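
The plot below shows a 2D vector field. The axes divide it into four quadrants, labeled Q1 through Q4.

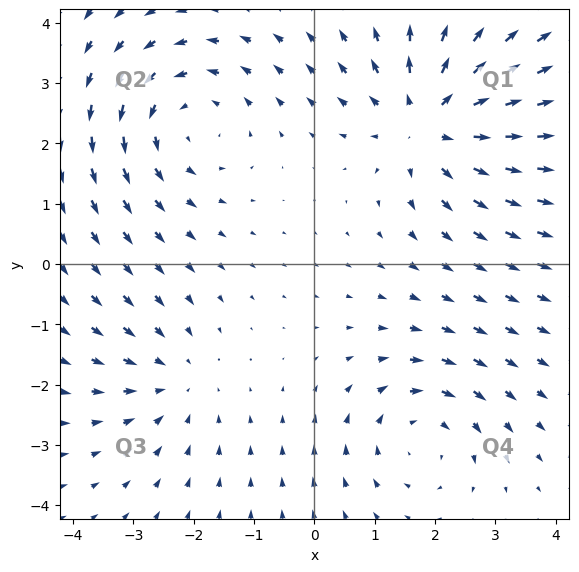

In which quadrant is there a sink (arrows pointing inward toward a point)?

The sink sits at approximately (-2.3, -1.9), which lies in quadrant Q3. The divergence there is about -2, negative as expected for a sink.

Q3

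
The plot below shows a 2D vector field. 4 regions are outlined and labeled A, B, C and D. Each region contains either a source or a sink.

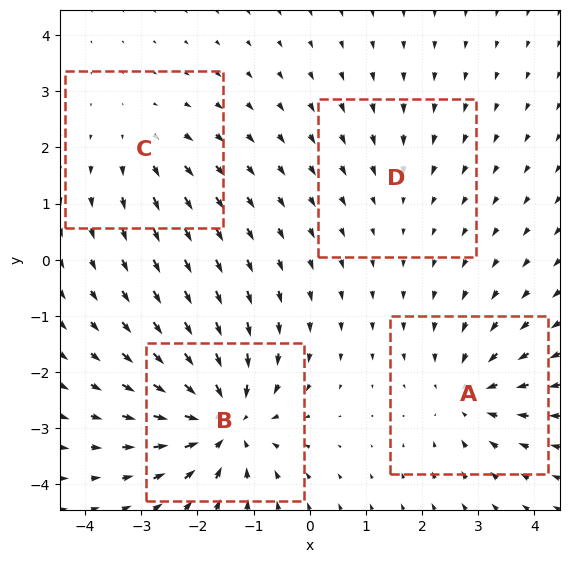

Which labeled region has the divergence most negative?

B

Divergence at each region's feature centre — A: about -5, B: about -7, C: about +3, D: about -2. Region B is most negative.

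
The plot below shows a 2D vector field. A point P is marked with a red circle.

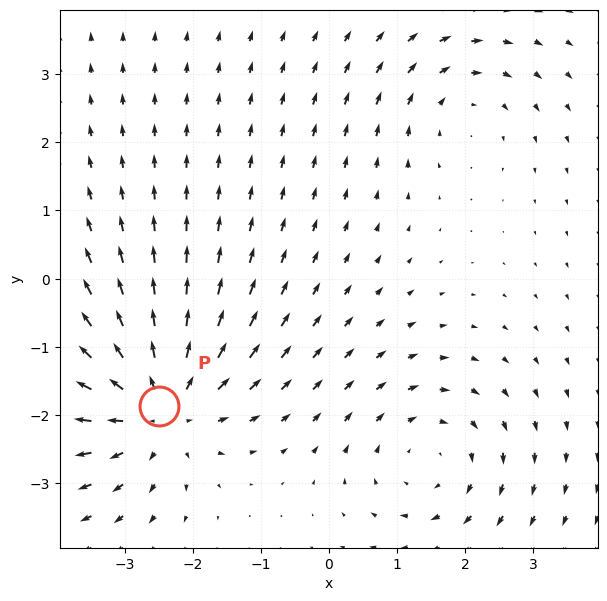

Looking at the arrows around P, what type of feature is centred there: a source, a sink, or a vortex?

At P (-2.5, -1.9) the arrows spread outward. Divergence about +5, curl ≈0 — positive divergence with near-zero curl is a source.

source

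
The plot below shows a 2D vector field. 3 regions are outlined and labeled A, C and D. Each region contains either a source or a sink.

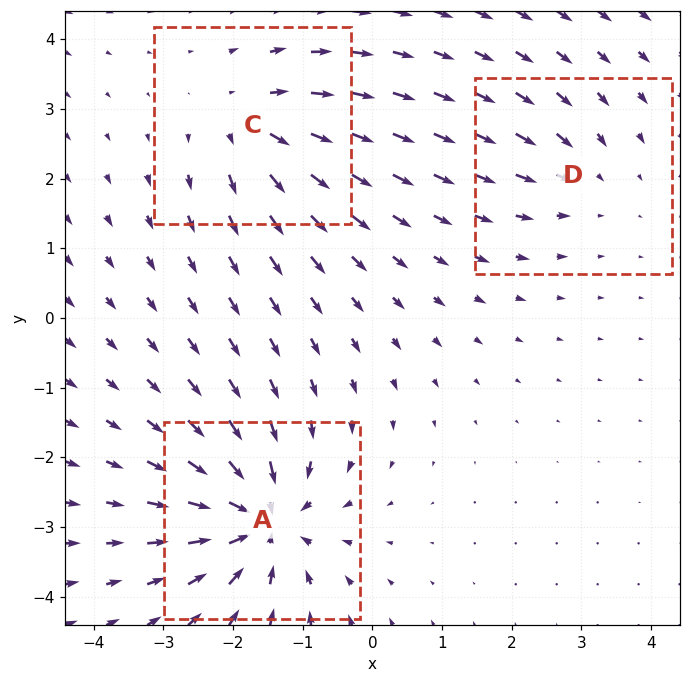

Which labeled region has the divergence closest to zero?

Divergence at each region's feature centre — A: about -6, C: about +4, D: about -2. Region D is closest to zero.

D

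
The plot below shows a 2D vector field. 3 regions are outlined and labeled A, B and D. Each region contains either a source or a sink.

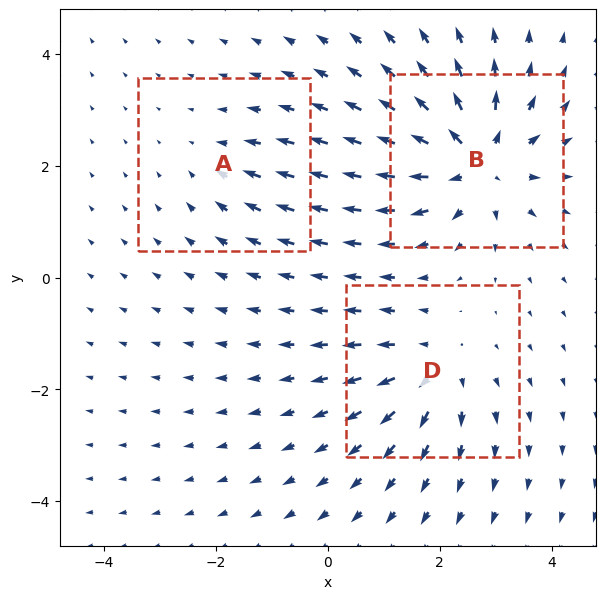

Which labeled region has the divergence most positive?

B

Divergence at each region's feature centre — A: about -2, B: about +6, D: about +3. Region B is most positive.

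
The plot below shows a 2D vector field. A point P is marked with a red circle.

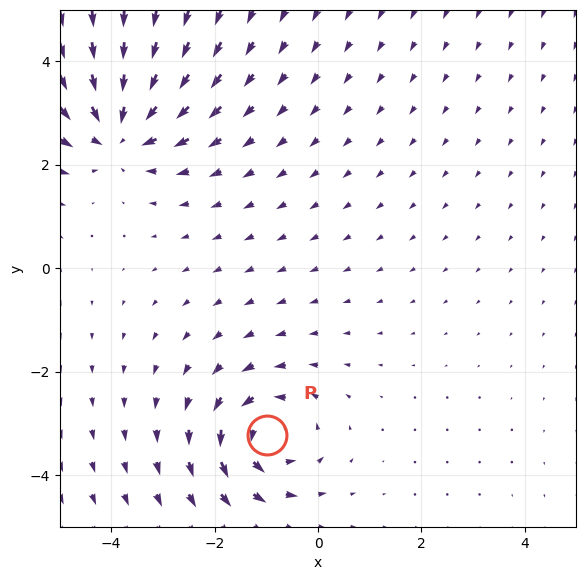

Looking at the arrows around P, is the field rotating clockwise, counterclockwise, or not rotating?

counterclockwise

Near P at (-1.0, -3.2) the arrows circulate counterclockwise. The curl (z-component) there is about +4; positive curl means counterclockwise rotation.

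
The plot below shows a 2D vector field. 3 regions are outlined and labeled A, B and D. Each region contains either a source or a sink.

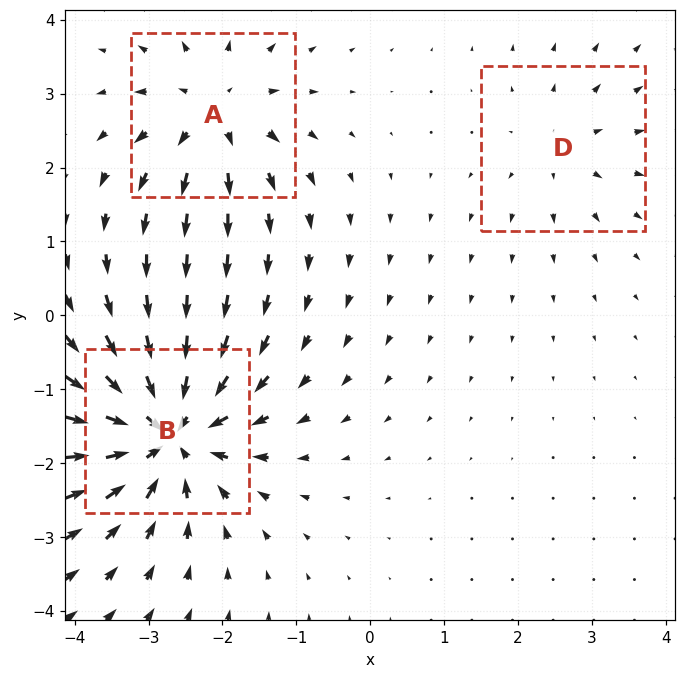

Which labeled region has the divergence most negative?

Divergence at each region's feature centre — A: about +4, B: about -6, D: about +2. Region B is most negative.

B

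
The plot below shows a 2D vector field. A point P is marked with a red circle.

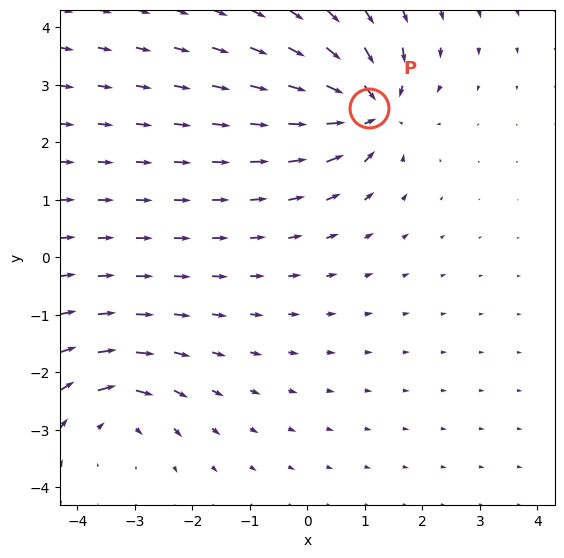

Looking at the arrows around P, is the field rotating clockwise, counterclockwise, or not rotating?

not rotating

Near P at (1.1, 2.6) the arrows show no circulation. The curl there is ≈0.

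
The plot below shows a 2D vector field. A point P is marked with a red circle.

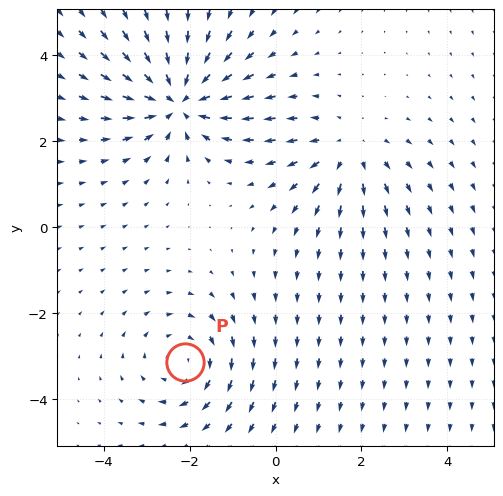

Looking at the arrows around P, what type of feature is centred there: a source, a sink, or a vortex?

vortex

At P (-2.1, -3.1) the arrows circulate clockwise. Divergence ≈0, curl about -3 — near-zero divergence with nonzero curl is a vortex.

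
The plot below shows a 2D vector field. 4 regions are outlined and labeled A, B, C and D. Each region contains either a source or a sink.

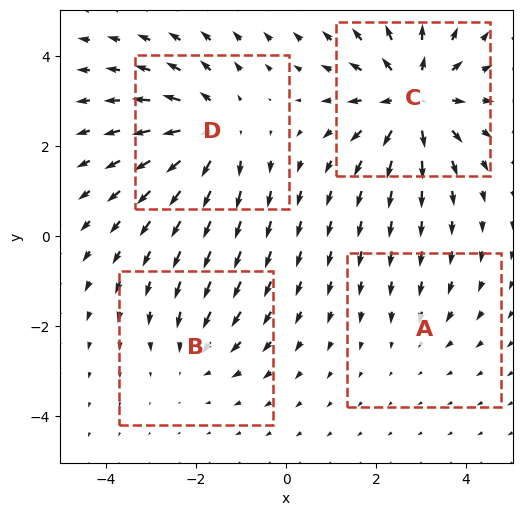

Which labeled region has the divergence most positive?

Divergence at each region's feature centre — A: about -2, B: about -3, C: about +6, D: about +5. Region C is most positive.

C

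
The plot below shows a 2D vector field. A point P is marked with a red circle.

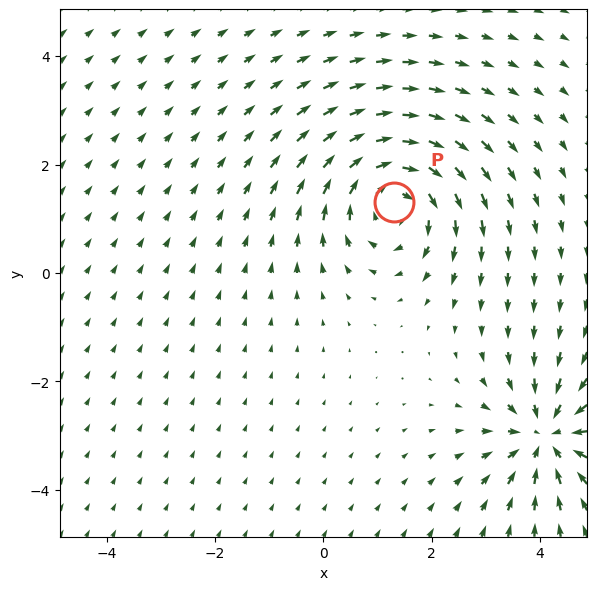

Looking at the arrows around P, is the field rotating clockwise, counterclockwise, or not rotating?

clockwise

Near P at (1.3, 1.3) the arrows circulate clockwise. The curl (z-component) there is about -4; negative curl means clockwise rotation.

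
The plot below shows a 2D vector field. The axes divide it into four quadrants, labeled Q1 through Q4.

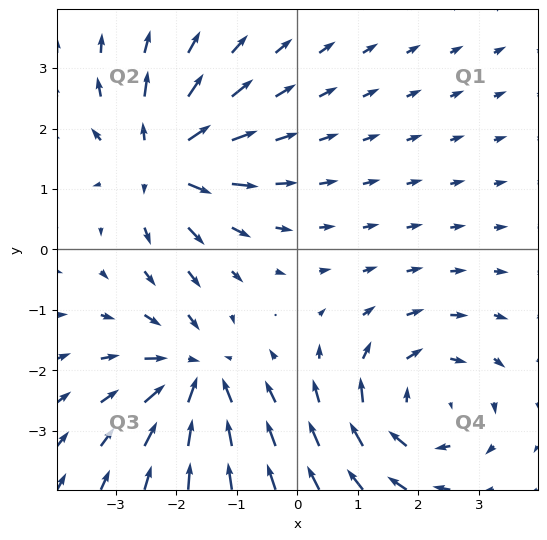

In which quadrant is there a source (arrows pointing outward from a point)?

Q2

The source sits at approximately (-2.2, 1.5), which lies in quadrant Q2. The divergence there is about +6, positive as expected for a source.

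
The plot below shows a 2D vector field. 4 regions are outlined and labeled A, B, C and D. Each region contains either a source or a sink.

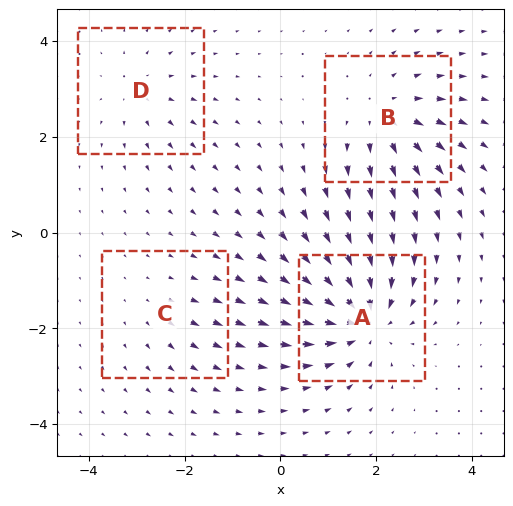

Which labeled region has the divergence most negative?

Divergence at each region's feature centre — A: about -7, B: about +5, C: about +2, D: about +4. Region A is most negative.

A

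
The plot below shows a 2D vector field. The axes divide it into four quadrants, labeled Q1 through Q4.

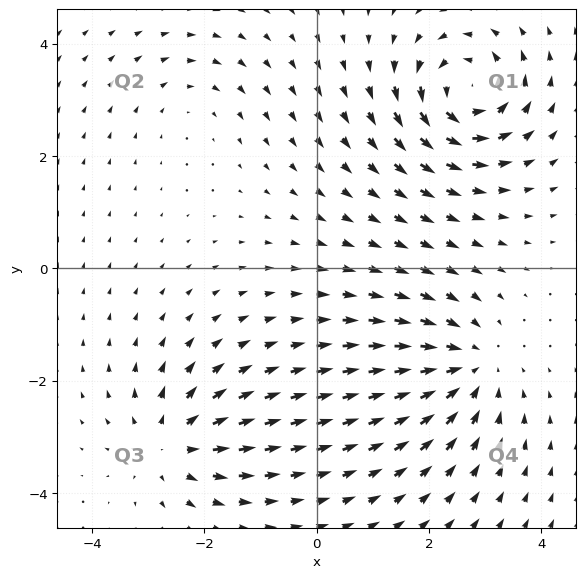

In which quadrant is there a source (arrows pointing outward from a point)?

Q3

The source sits at approximately (-2.6, -3.1), which lies in quadrant Q3. The divergence there is about +5, positive as expected for a source.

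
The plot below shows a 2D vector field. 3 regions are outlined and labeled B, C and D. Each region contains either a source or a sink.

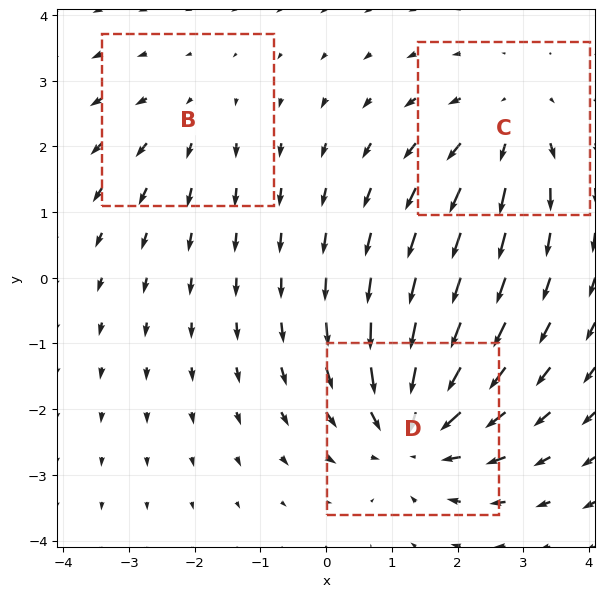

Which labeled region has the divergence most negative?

Divergence at each region's feature centre — B: about +2, C: about +3, D: about -5. Region D is most negative.

D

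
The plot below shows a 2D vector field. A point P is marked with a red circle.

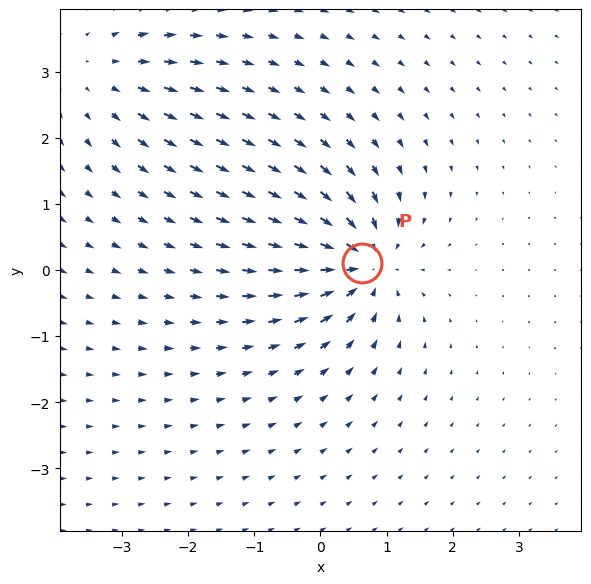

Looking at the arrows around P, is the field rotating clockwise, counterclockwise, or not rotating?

Near P at (0.6, 0.1) the arrows show no circulation. The curl there is ≈0.

not rotating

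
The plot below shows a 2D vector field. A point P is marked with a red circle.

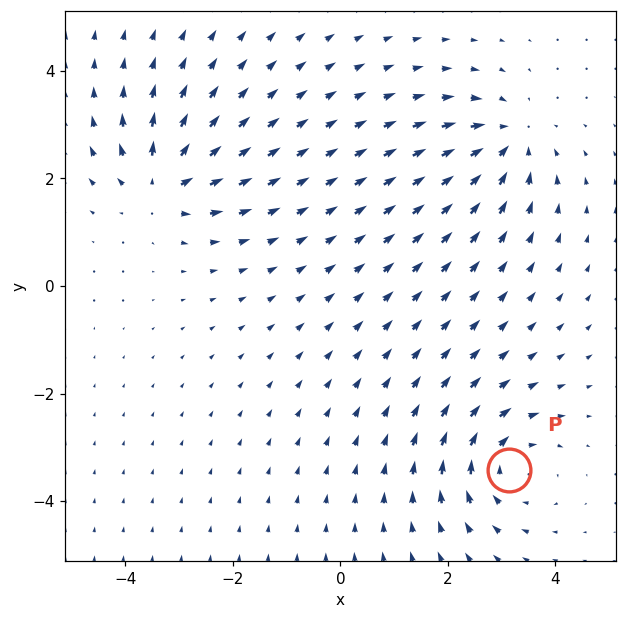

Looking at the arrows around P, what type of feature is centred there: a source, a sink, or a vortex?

vortex

At P (3.1, -3.4) the arrows circulate clockwise. Divergence ≈0, curl about -5 — near-zero divergence with nonzero curl is a vortex.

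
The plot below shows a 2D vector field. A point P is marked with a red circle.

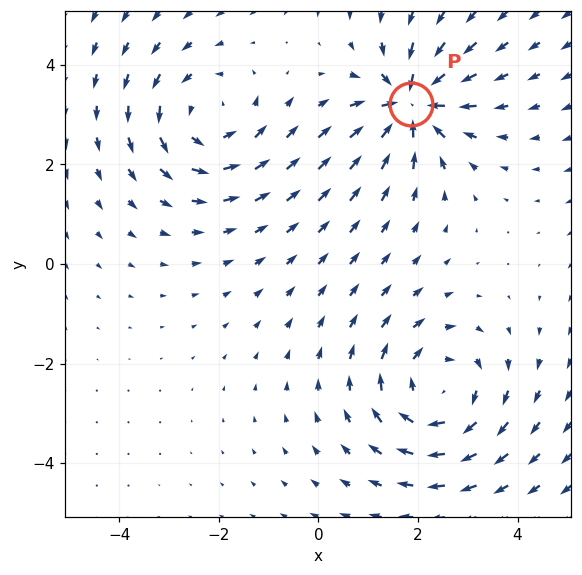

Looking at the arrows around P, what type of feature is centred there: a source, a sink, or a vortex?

sink

At P (1.9, 3.2) the arrows converge inward. Divergence about -5, curl ≈0 — negative divergence with near-zero curl is a sink.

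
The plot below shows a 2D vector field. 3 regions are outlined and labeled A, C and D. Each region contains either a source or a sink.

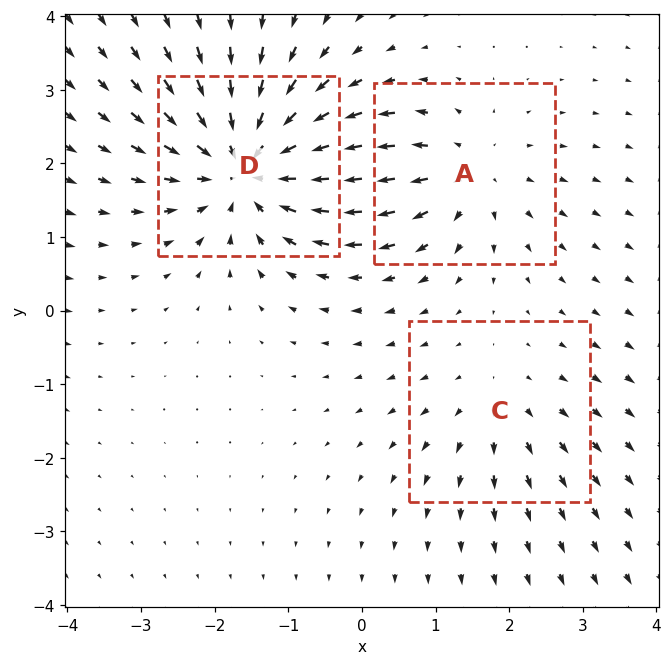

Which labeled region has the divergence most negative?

Divergence at each region's feature centre — A: about +3, C: about +2, D: about -5. Region D is most negative.

D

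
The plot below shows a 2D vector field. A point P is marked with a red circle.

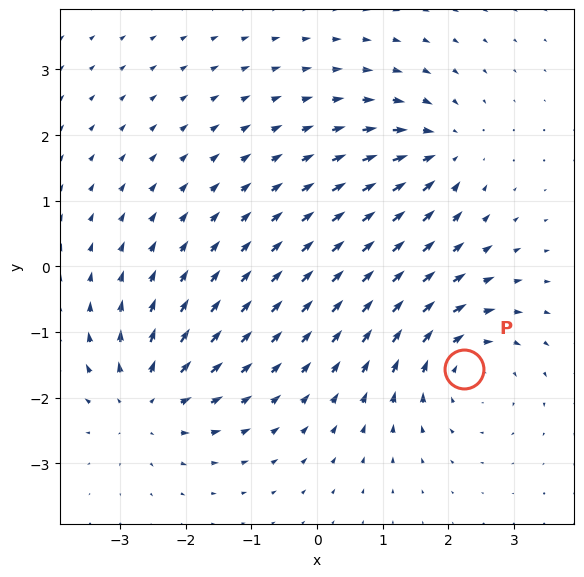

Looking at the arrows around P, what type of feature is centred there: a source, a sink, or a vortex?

vortex

At P (2.2, -1.6) the arrows circulate clockwise. Divergence ≈0, curl about -4 — near-zero divergence with nonzero curl is a vortex.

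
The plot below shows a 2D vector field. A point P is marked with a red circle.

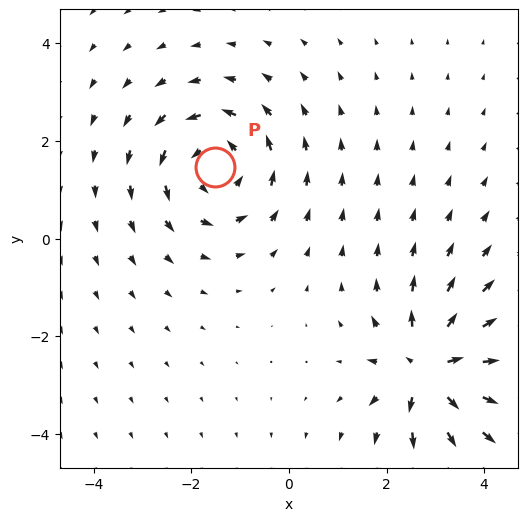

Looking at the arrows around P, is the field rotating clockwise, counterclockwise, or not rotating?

Near P at (-1.5, 1.5) the arrows circulate counterclockwise. The curl (z-component) there is about +3; positive curl means counterclockwise rotation.

counterclockwise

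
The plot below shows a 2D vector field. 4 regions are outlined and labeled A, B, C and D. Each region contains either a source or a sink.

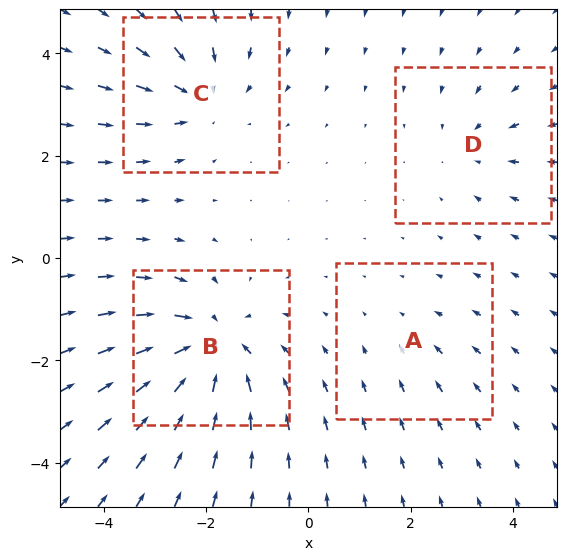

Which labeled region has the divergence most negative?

Divergence at each region's feature centre — A: about -2, B: about -7, C: about -4, D: about -3. Region B is most negative.

B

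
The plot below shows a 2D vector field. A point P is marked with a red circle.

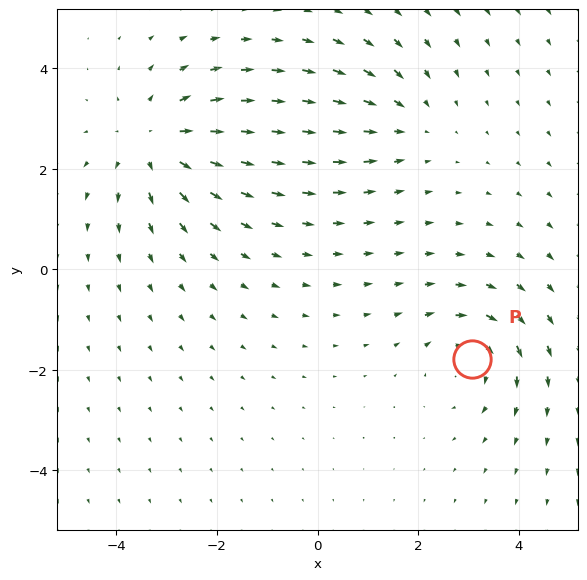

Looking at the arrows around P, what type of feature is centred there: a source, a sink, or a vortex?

vortex

At P (3.1, -1.8) the arrows circulate clockwise. Divergence ≈0, curl about -4 — near-zero divergence with nonzero curl is a vortex.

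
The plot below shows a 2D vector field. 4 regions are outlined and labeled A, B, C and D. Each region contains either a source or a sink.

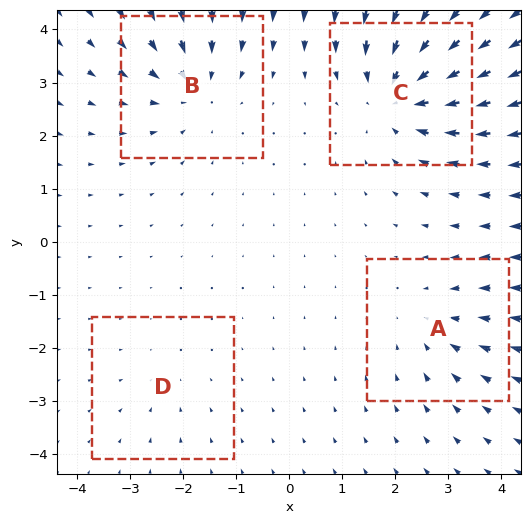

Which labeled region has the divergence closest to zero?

Divergence at each region's feature centre — A: about -3, B: about -4, C: about -6, D: about -2. Region D is closest to zero.

D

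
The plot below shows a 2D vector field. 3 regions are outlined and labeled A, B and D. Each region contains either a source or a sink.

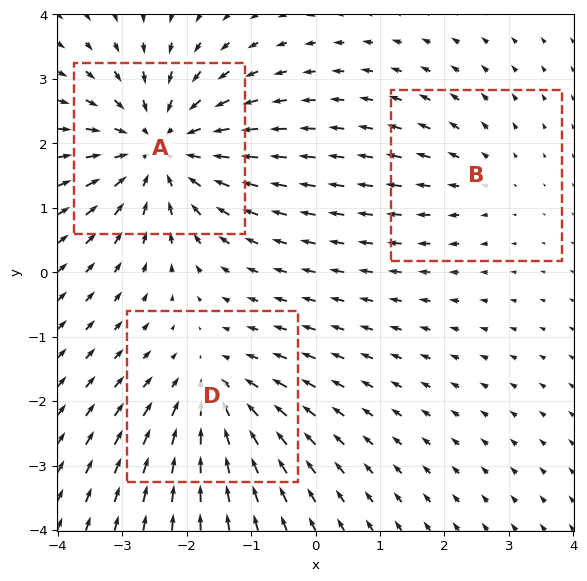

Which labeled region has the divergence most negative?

A

Divergence at each region's feature centre — A: about -4, B: about +2, D: about -3. Region A is most negative.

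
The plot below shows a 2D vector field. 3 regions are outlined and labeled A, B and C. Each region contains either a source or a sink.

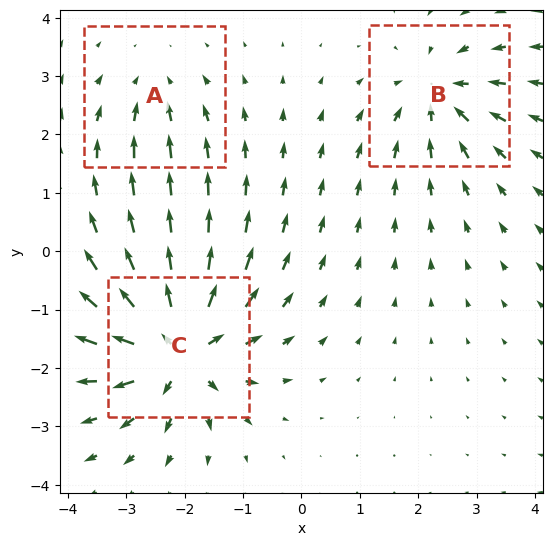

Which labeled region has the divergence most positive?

C

Divergence at each region's feature centre — A: about -2, B: about -4, C: about +6. Region C is most positive.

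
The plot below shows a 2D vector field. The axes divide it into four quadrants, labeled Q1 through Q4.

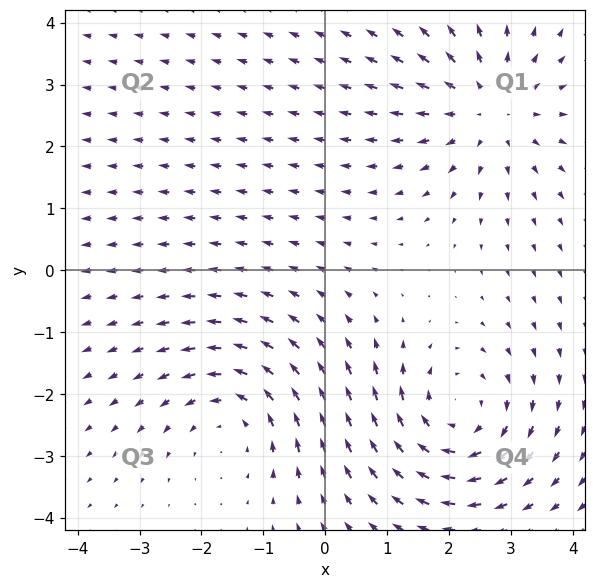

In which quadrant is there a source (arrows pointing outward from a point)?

Q1

The source sits at approximately (2.6, 2.6), which lies in quadrant Q1. The divergence there is about +3, positive as expected for a source.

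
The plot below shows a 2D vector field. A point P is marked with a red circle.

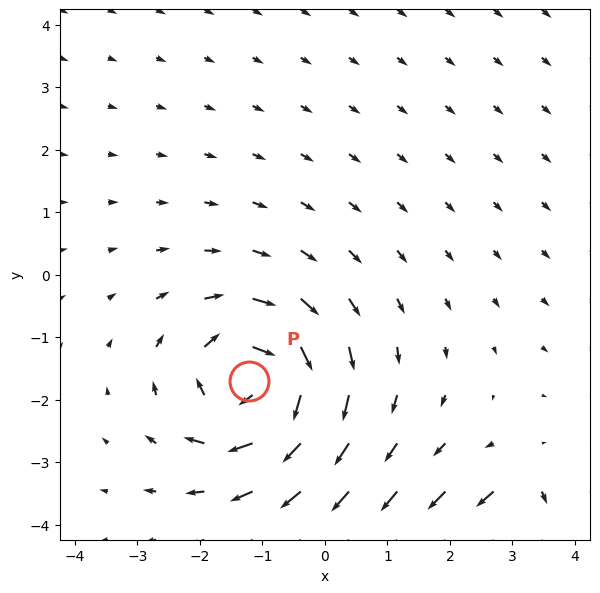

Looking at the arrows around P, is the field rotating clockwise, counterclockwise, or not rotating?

Near P at (-1.2, -1.7) the arrows circulate clockwise. The curl (z-component) there is about -5; negative curl means clockwise rotation.

clockwise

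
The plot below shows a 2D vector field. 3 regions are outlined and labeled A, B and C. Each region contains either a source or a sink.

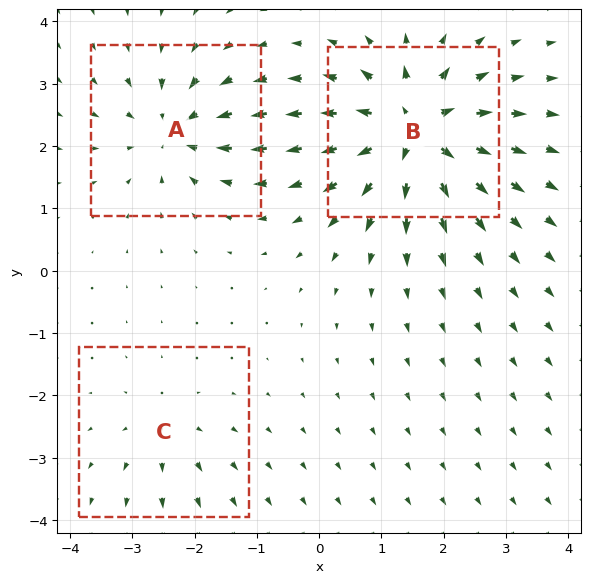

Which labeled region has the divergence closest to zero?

C

Divergence at each region's feature centre — A: about -4, B: about +6, C: about +2. Region C is closest to zero.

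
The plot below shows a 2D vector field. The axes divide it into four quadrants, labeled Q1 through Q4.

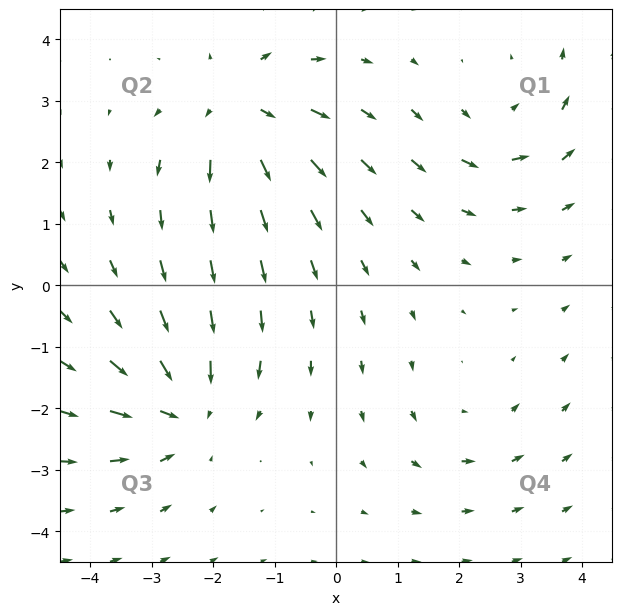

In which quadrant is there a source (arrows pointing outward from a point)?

Q2

The source sits at approximately (-1.6, 2.8), which lies in quadrant Q2. The divergence there is about +5, positive as expected for a source.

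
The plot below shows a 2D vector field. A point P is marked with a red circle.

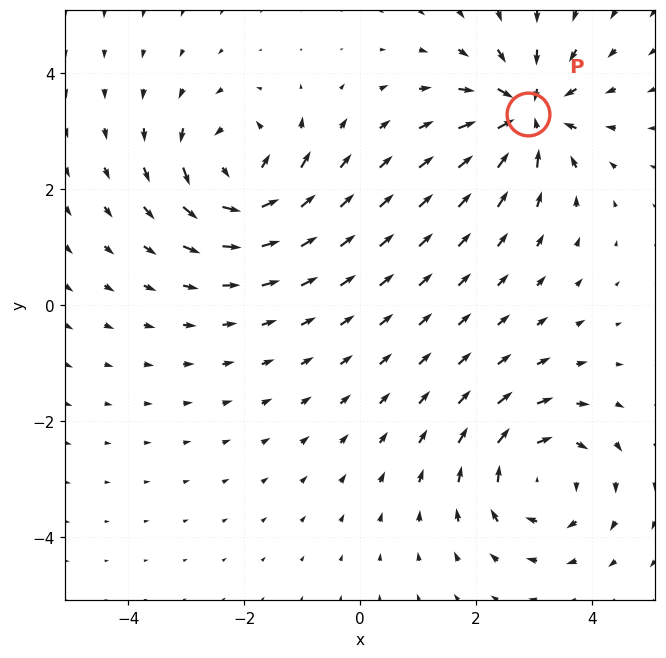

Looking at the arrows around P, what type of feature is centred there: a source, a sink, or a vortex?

sink

At P (2.9, 3.3) the arrows converge inward. Divergence about -5, curl ≈0 — negative divergence with near-zero curl is a sink.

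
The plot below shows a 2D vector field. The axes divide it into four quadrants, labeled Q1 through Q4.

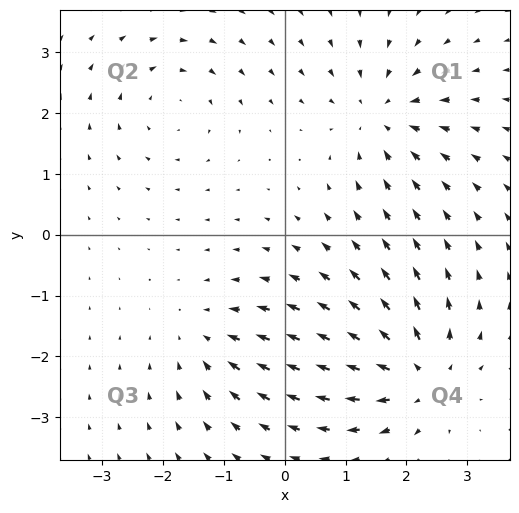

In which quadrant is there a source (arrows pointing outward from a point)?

The source sits at approximately (2.2, -2.3), which lies in quadrant Q4. The divergence there is about +5, positive as expected for a source.

Q4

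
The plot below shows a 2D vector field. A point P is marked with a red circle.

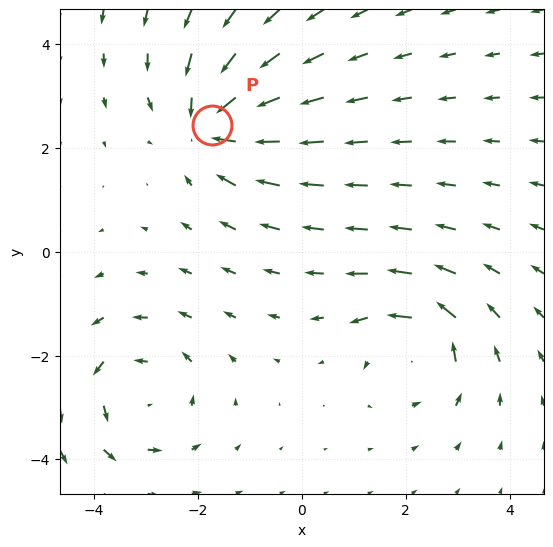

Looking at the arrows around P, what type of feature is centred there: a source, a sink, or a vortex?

At P (-1.7, 2.4) the arrows converge inward. Divergence about -5, curl ≈0 — negative divergence with near-zero curl is a sink.

sink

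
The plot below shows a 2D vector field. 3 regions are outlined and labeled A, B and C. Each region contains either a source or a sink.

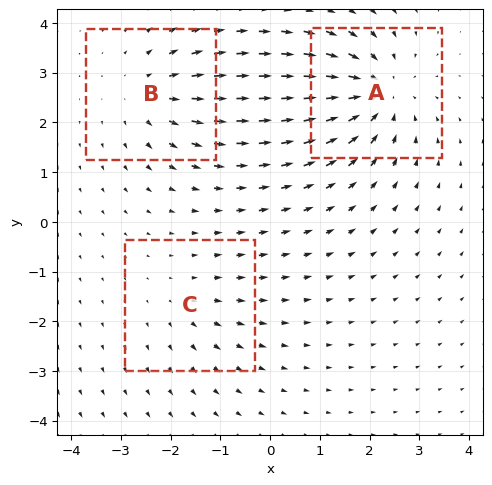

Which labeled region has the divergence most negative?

A

Divergence at each region's feature centre — A: about -5, B: about +3, C: about +2. Region A is most negative.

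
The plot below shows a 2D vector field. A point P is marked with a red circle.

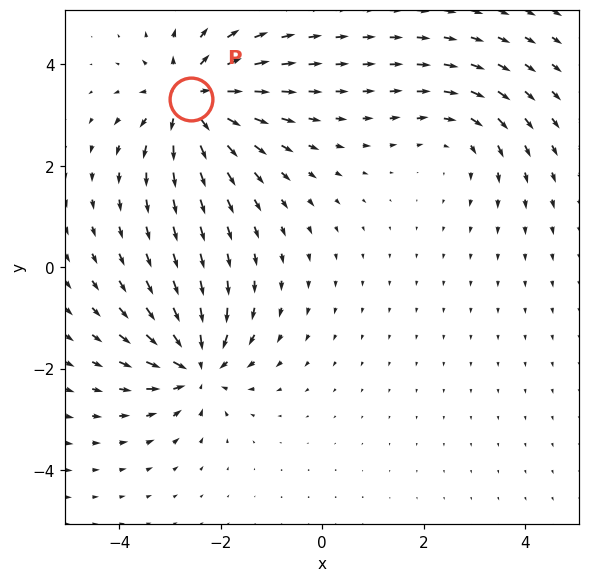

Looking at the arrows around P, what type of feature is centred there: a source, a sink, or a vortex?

At P (-2.6, 3.3) the arrows spread outward. Divergence about +5, curl ≈0 — positive divergence with near-zero curl is a source.

source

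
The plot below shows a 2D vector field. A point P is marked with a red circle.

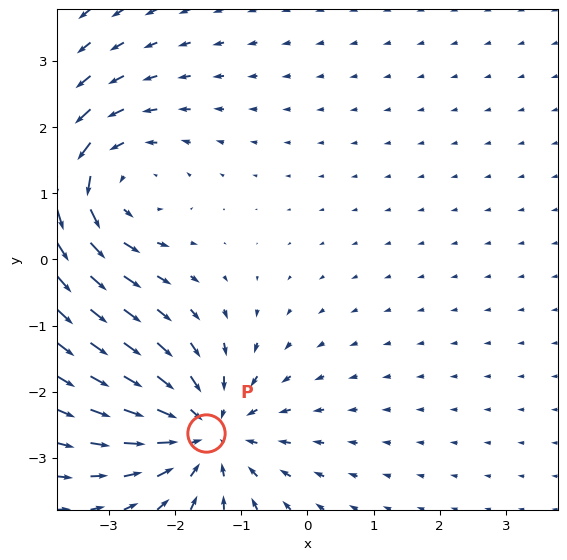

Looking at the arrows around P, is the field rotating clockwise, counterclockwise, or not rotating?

not rotating

Near P at (-1.5, -2.6) the arrows show no circulation. The curl there is ≈0.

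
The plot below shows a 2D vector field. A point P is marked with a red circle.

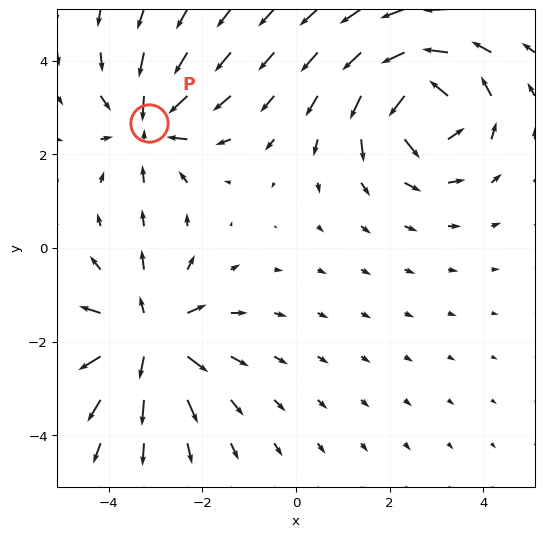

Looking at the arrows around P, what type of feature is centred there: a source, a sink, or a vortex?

sink

At P (-3.1, 2.7) the arrows converge inward. Divergence about -4, curl ≈0 — negative divergence with near-zero curl is a sink.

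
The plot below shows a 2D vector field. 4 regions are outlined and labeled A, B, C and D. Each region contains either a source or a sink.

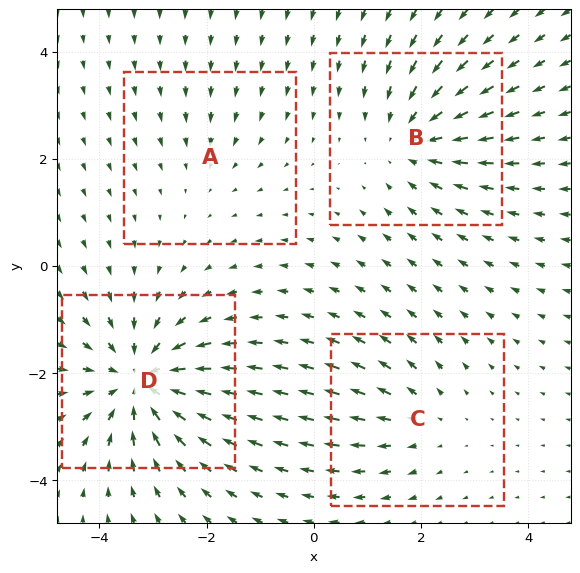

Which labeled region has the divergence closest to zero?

A

Divergence at each region's feature centre — A: about -2, B: about -4, C: about +3, D: about -6. Region A is closest to zero.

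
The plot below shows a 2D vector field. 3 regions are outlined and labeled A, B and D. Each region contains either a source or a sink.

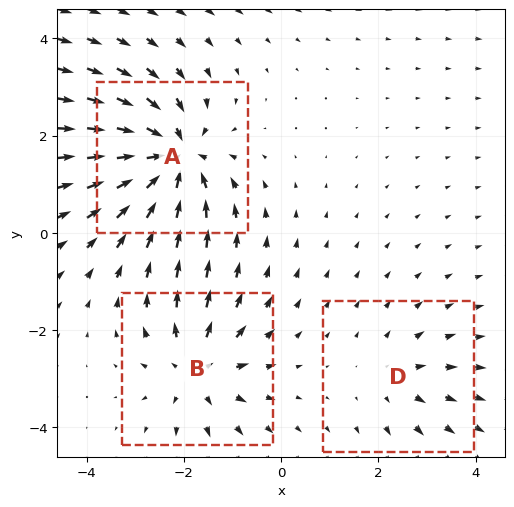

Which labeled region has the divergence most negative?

A

Divergence at each region's feature centre — A: about -5, B: about +4, D: about +2. Region A is most negative.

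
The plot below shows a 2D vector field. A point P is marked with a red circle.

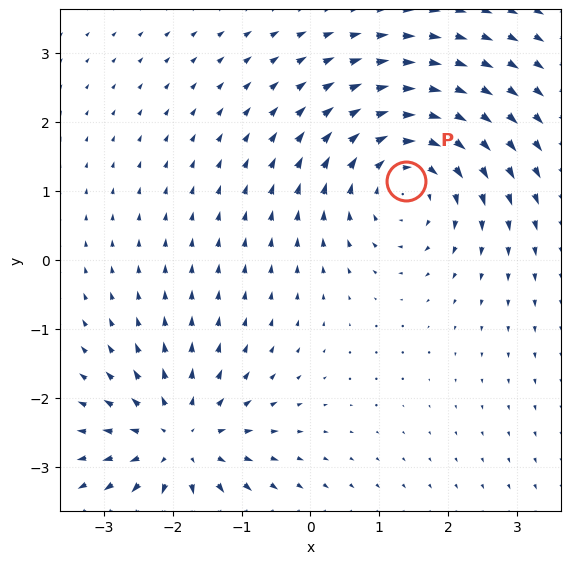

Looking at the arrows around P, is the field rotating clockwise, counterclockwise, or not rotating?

clockwise

Near P at (1.4, 1.1) the arrows circulate clockwise. The curl (z-component) there is about -4; negative curl means clockwise rotation.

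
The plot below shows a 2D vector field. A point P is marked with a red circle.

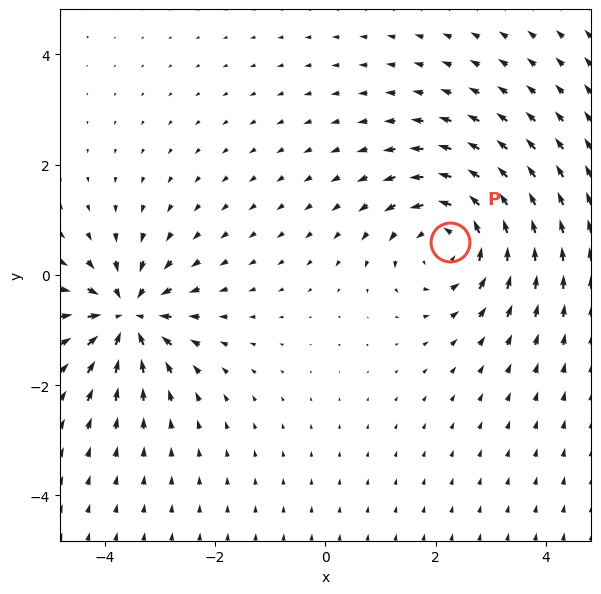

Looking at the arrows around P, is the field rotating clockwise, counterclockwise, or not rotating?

Near P at (2.3, 0.6) the arrows circulate counterclockwise. The curl (z-component) there is about +3; positive curl means counterclockwise rotation.

counterclockwise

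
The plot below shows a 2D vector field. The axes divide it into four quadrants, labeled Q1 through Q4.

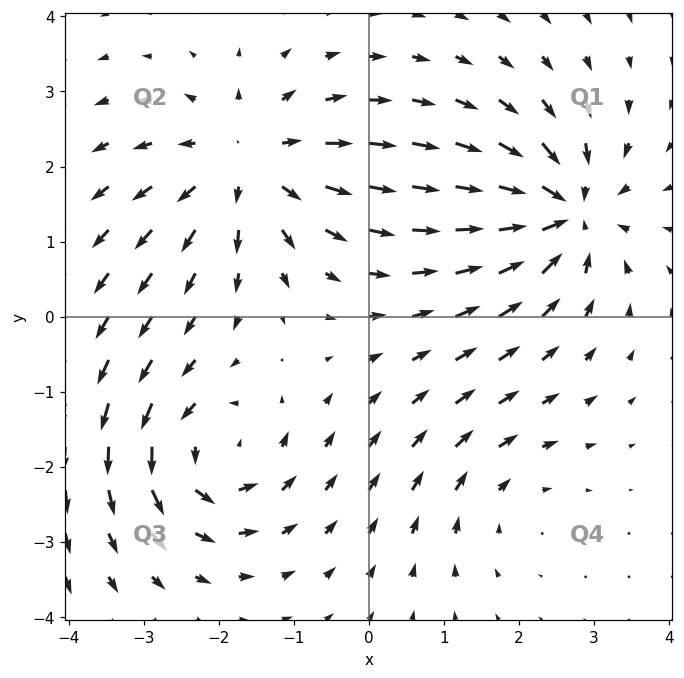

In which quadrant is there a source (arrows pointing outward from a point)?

The source sits at approximately (-1.6, 2.0), which lies in quadrant Q2. The divergence there is about +5, positive as expected for a source.

Q2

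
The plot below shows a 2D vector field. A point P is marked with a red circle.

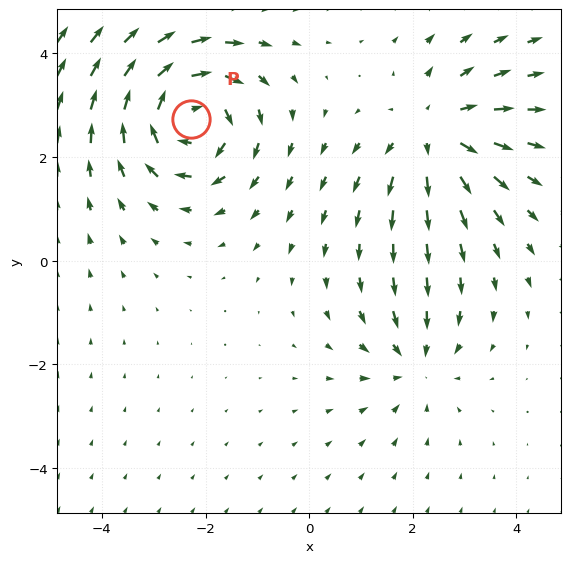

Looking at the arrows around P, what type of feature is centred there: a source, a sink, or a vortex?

At P (-2.3, 2.7) the arrows circulate clockwise. Divergence ≈0, curl about -6 — near-zero divergence with nonzero curl is a vortex.

vortex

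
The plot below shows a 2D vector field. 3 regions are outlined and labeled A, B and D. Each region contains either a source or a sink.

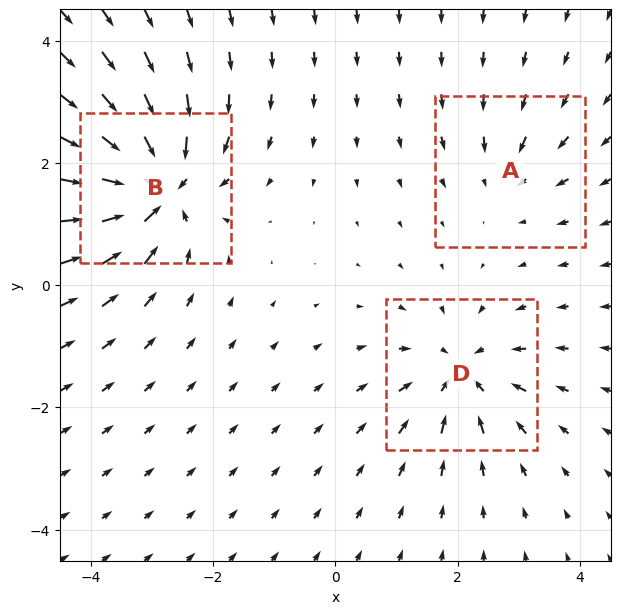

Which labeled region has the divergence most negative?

B

Divergence at each region's feature centre — A: about -2, B: about -6, D: about -4. Region B is most negative.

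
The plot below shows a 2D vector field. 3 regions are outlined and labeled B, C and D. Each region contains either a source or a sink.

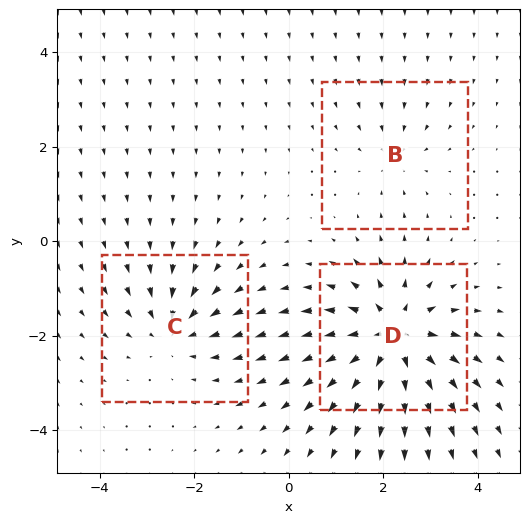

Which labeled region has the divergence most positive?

Divergence at each region's feature centre — B: about -2, C: about -3, D: about +6. Region D is most positive.

D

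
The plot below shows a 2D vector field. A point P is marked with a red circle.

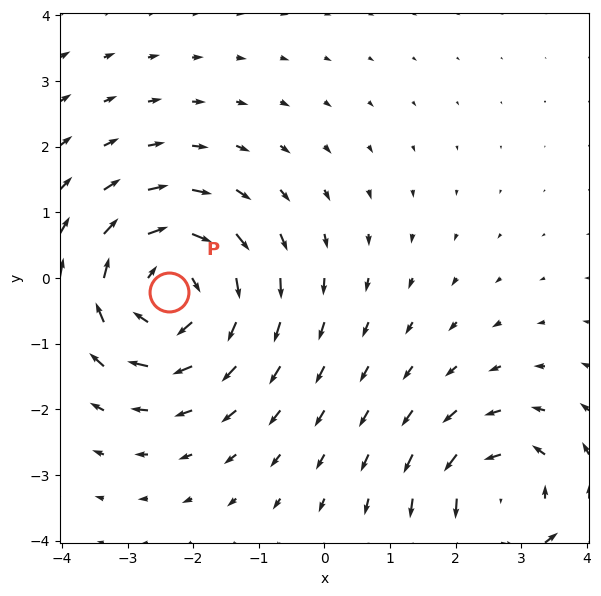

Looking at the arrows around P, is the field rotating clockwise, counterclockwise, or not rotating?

clockwise

Near P at (-2.4, -0.2) the arrows circulate clockwise. The curl (z-component) there is about -4; negative curl means clockwise rotation.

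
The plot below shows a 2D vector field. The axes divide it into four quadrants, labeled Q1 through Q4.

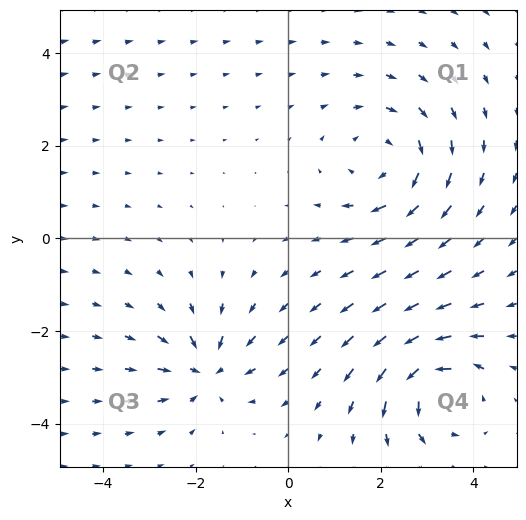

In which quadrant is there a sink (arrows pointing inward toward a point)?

The sink sits at approximately (-1.8, -2.8), which lies in quadrant Q3. The divergence there is about -5, negative as expected for a sink.

Q3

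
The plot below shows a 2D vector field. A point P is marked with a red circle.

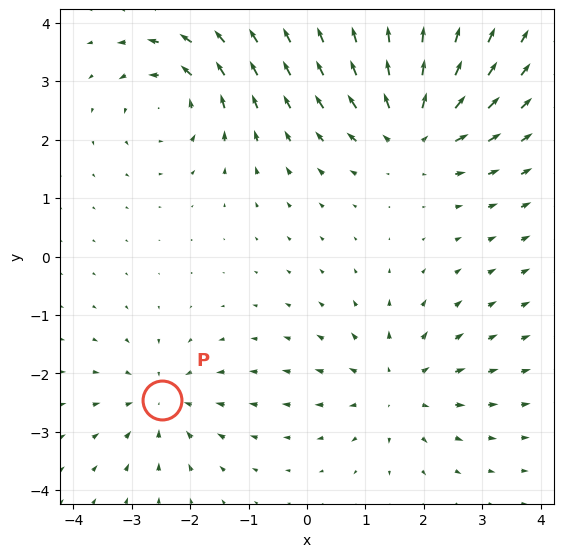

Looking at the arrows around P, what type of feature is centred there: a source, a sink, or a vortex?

At P (-2.5, -2.5) the arrows converge inward. Divergence about -3, curl ≈0 — negative divergence with near-zero curl is a sink.

sink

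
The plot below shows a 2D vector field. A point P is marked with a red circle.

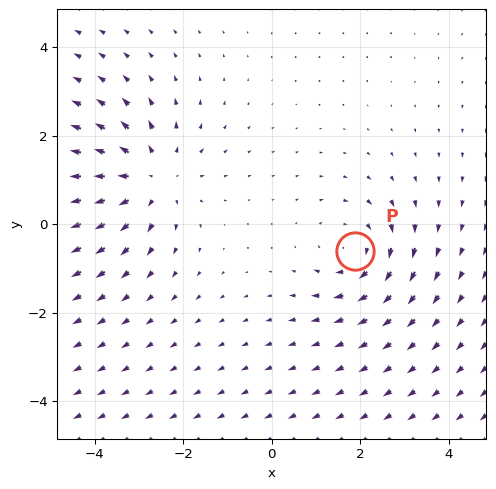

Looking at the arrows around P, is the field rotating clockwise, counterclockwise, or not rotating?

clockwise

Near P at (1.9, -0.6) the arrows circulate clockwise. The curl (z-component) there is about -3; negative curl means clockwise rotation.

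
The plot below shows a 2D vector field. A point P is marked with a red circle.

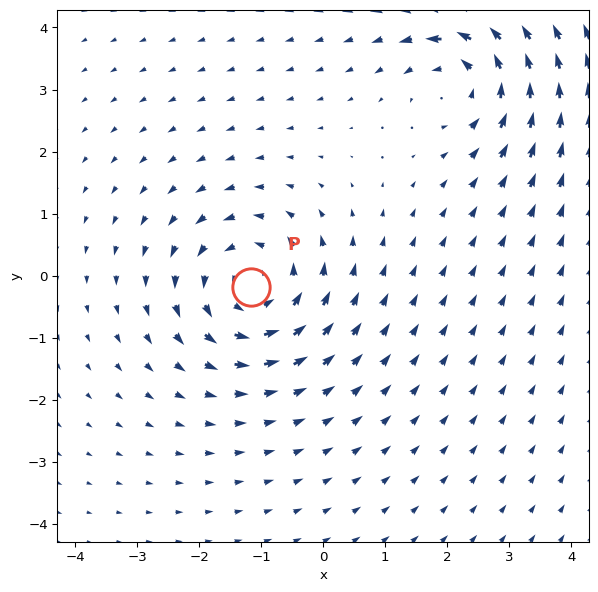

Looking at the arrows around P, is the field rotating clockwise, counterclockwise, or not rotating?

Near P at (-1.2, -0.2) the arrows circulate counterclockwise. The curl (z-component) there is about +4; positive curl means counterclockwise rotation.

counterclockwise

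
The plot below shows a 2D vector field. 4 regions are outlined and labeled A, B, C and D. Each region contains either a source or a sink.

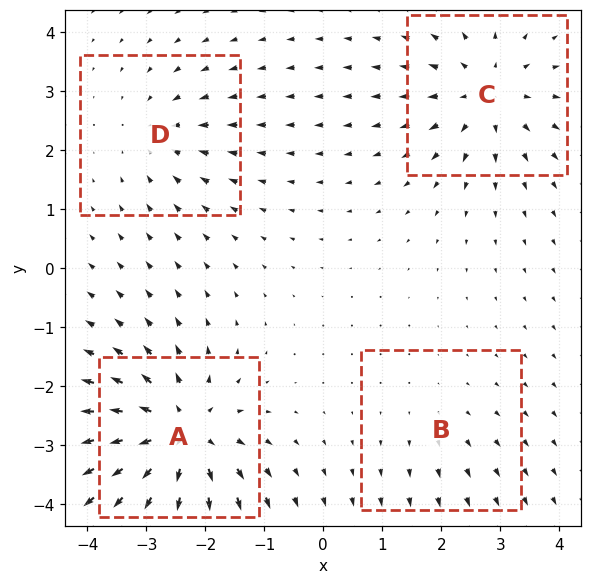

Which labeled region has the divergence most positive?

Divergence at each region's feature centre — A: about +8, B: about +2, C: about +5, D: about -3. Region A is most positive.

A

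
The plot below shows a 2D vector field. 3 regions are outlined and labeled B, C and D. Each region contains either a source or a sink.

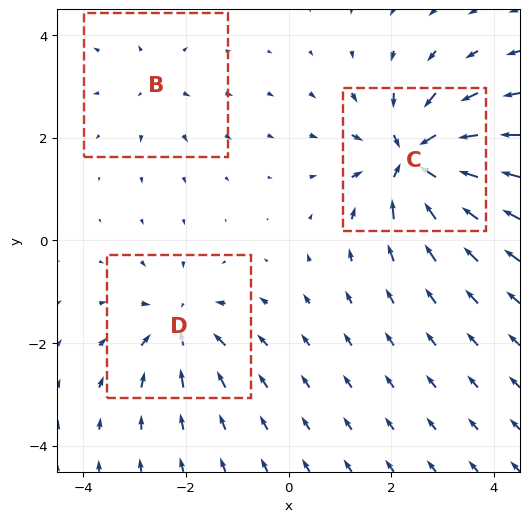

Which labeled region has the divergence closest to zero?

B

Divergence at each region's feature centre — B: about +2, C: about -7, D: about -4. Region B is closest to zero.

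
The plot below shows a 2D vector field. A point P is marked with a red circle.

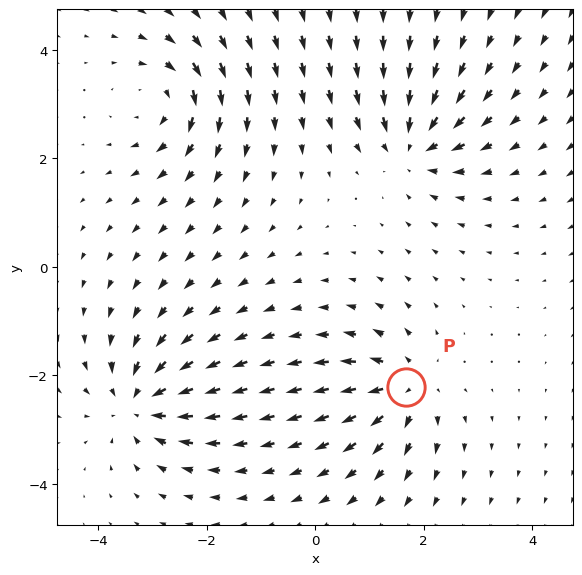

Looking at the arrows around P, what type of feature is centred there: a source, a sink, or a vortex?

At P (1.7, -2.2) the arrows spread outward. Divergence about +5, curl ≈0 — positive divergence with near-zero curl is a source.

source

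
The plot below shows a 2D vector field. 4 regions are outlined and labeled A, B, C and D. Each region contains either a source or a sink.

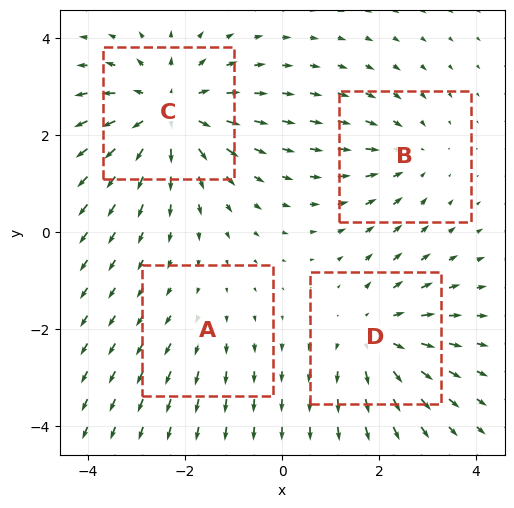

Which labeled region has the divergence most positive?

C

Divergence at each region's feature centre — A: about +2, B: about -3, C: about +6, D: about +4. Region C is most positive.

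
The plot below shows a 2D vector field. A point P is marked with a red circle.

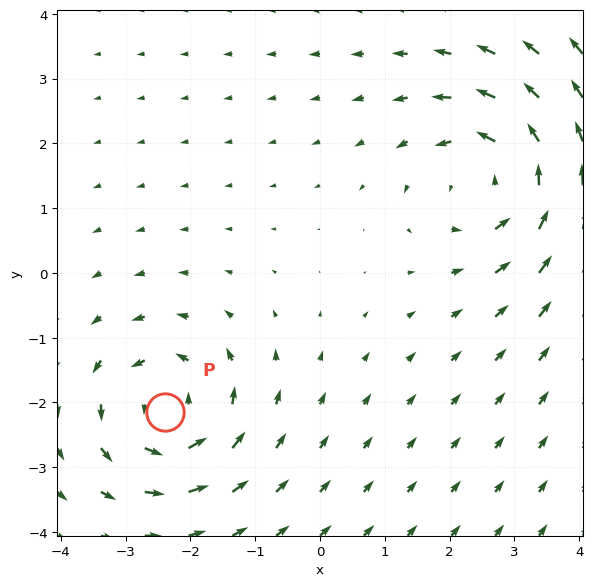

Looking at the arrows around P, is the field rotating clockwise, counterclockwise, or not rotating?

Near P at (-2.4, -2.1) the arrows circulate counterclockwise. The curl (z-component) there is about +5; positive curl means counterclockwise rotation.

counterclockwise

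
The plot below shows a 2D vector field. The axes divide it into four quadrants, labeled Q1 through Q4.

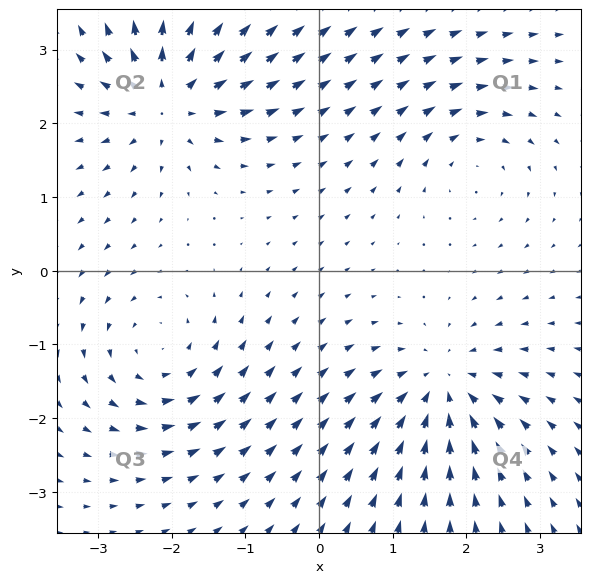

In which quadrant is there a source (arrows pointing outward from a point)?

Q2

The source sits at approximately (-2.0, 2.3), which lies in quadrant Q2. The divergence there is about +6, positive as expected for a source.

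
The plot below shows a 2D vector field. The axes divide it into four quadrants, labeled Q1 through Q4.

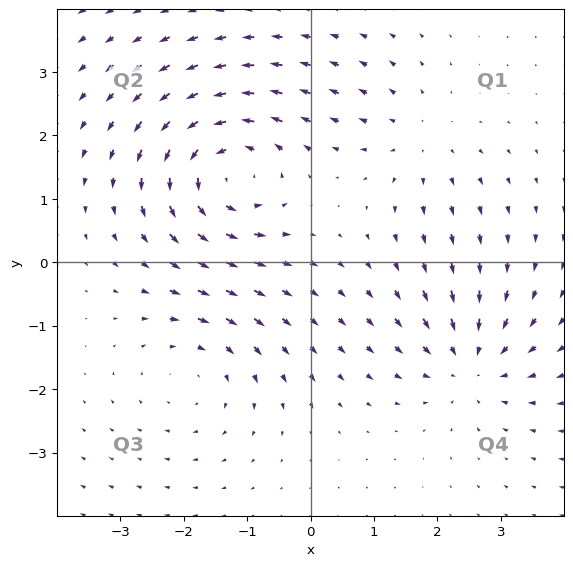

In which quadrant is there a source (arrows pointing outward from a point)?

Q1

The source sits at approximately (1.7, 1.9), which lies in quadrant Q1. The divergence there is about +2, positive as expected for a source.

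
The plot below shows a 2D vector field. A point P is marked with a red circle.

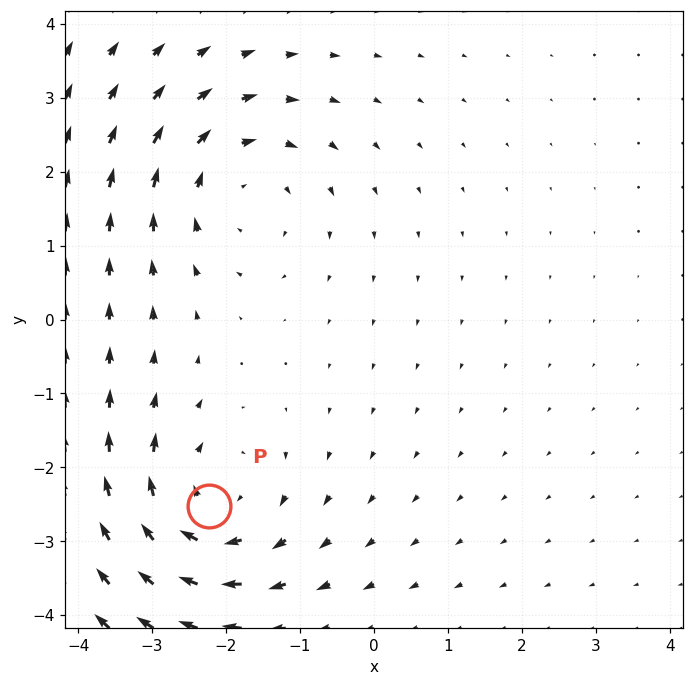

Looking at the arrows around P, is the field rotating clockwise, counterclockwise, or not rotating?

clockwise

Near P at (-2.2, -2.5) the arrows circulate clockwise. The curl (z-component) there is about -4; negative curl means clockwise rotation.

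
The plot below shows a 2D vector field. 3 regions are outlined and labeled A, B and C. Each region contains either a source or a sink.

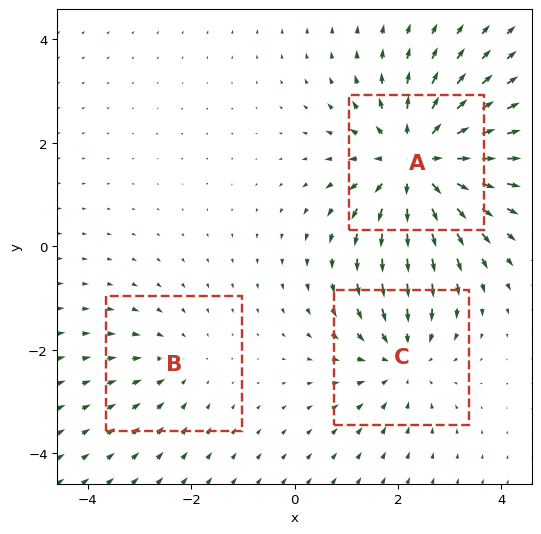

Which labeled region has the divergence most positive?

A

Divergence at each region's feature centre — A: about +5, B: about -2, C: about -3. Region A is most positive.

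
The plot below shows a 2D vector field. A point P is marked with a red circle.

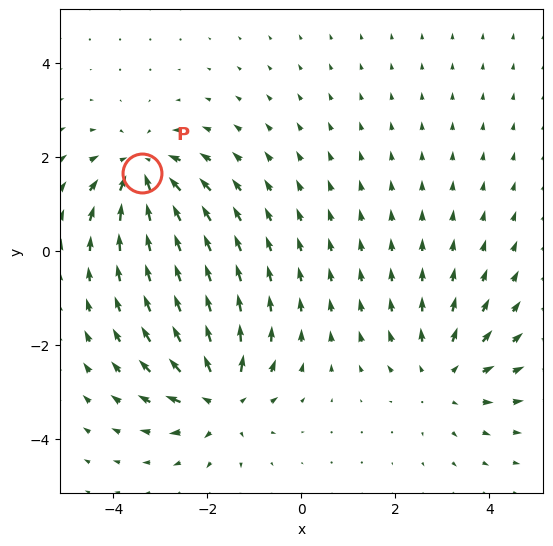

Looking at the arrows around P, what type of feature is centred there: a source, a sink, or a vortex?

At P (-3.4, 1.7) the arrows converge inward. Divergence about -4, curl ≈0 — negative divergence with near-zero curl is a sink.

sink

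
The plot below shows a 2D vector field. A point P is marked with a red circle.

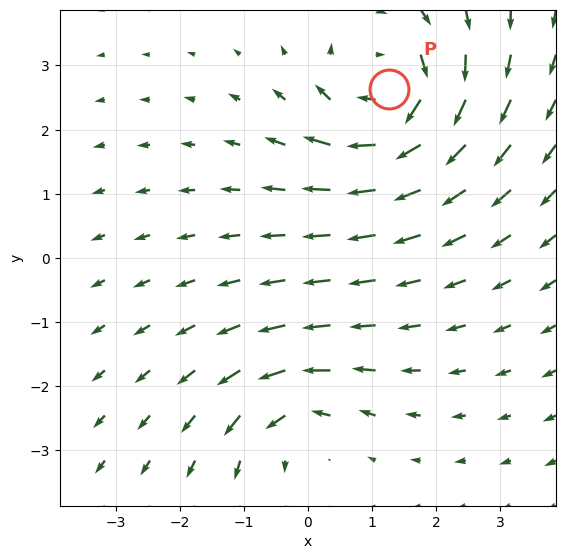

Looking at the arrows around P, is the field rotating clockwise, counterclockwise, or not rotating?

clockwise

Near P at (1.3, 2.6) the arrows circulate clockwise. The curl (z-component) there is about -6; negative curl means clockwise rotation.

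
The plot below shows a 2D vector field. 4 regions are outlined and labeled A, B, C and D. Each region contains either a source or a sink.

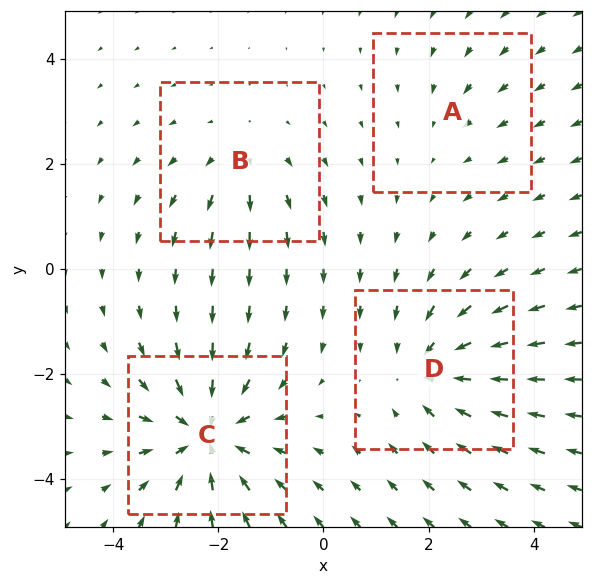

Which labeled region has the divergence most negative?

C

Divergence at each region's feature centre — A: about -2, B: about +3, C: about -6, D: about -4. Region C is most negative.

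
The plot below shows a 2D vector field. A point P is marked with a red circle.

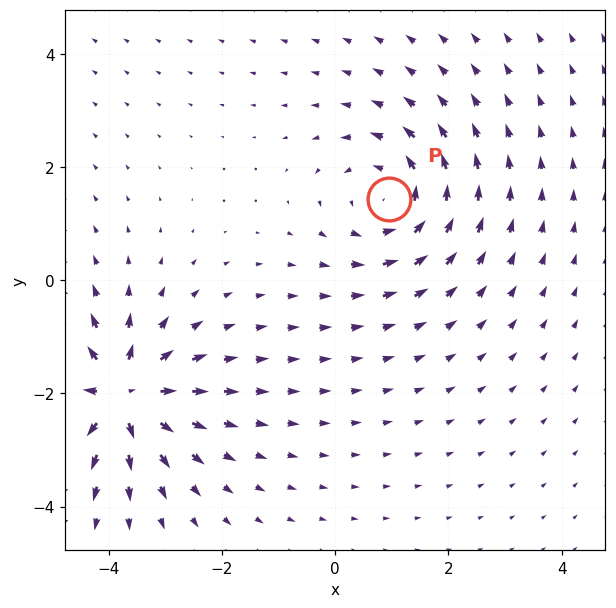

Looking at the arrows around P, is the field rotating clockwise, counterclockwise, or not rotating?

counterclockwise

Near P at (1.0, 1.4) the arrows circulate counterclockwise. The curl (z-component) there is about +4; positive curl means counterclockwise rotation.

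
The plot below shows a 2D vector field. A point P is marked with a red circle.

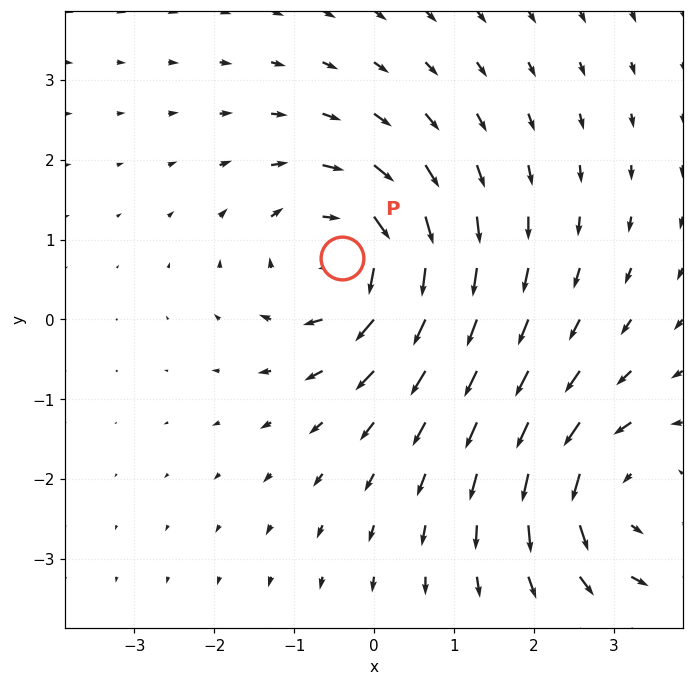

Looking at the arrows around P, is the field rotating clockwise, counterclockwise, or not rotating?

clockwise

Near P at (-0.4, 0.8) the arrows circulate clockwise. The curl (z-component) there is about -4; negative curl means clockwise rotation.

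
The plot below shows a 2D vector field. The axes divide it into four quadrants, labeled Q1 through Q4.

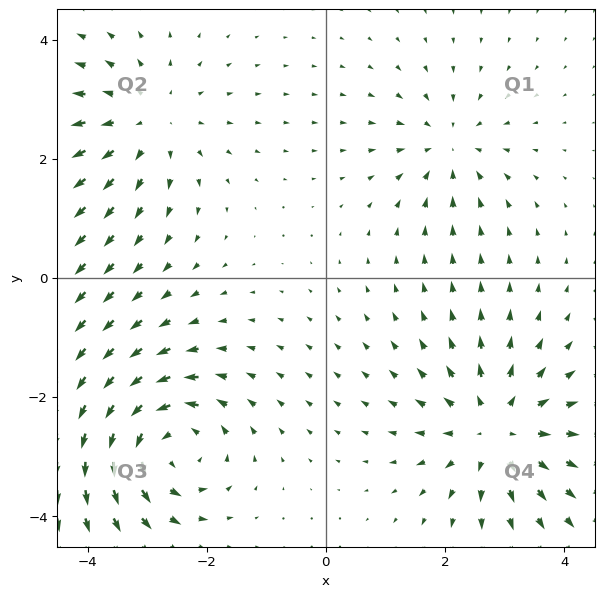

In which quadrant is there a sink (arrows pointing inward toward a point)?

Q1

The sink sits at approximately (2.1, 2.2), which lies in quadrant Q1. The divergence there is about -3, negative as expected for a sink.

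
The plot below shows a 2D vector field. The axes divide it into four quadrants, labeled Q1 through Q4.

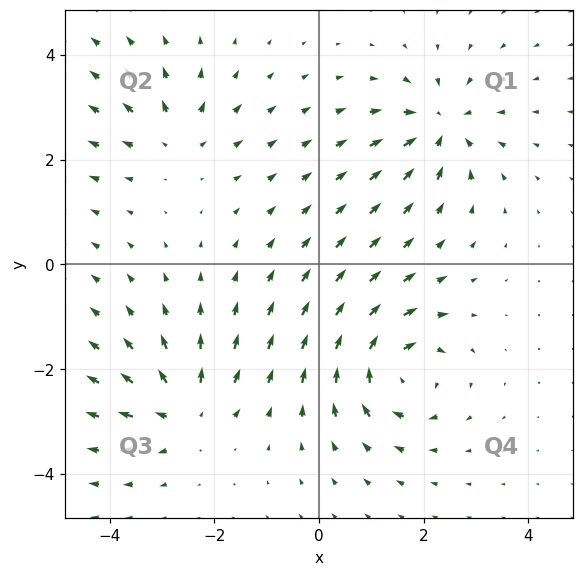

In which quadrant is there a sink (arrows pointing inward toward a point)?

Q1

The sink sits at approximately (2.3, 2.6), which lies in quadrant Q1. The divergence there is about -5, negative as expected for a sink.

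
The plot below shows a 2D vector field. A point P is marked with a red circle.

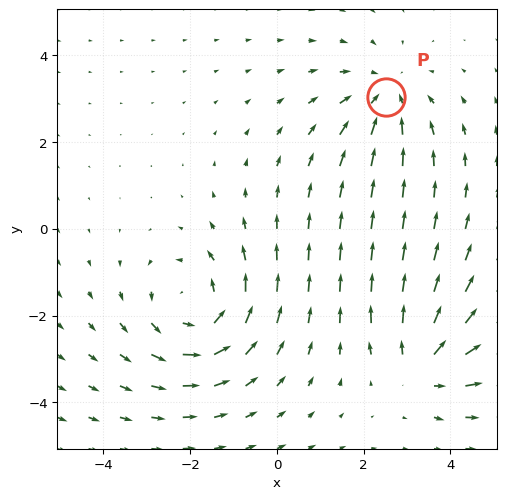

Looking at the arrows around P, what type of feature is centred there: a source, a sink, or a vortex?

sink

At P (2.5, 3.1) the arrows converge inward. Divergence about -2, curl ≈0 — negative divergence with near-zero curl is a sink.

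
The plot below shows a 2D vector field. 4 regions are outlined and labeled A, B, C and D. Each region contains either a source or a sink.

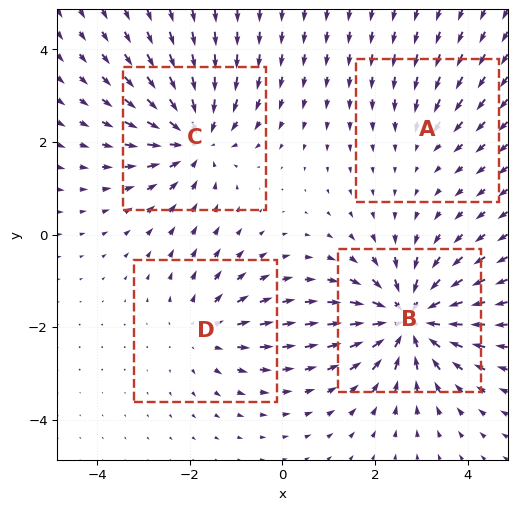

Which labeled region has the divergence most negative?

Divergence at each region's feature centre — A: about -2, B: about -7, C: about -5, D: about +3. Region B is most negative.

B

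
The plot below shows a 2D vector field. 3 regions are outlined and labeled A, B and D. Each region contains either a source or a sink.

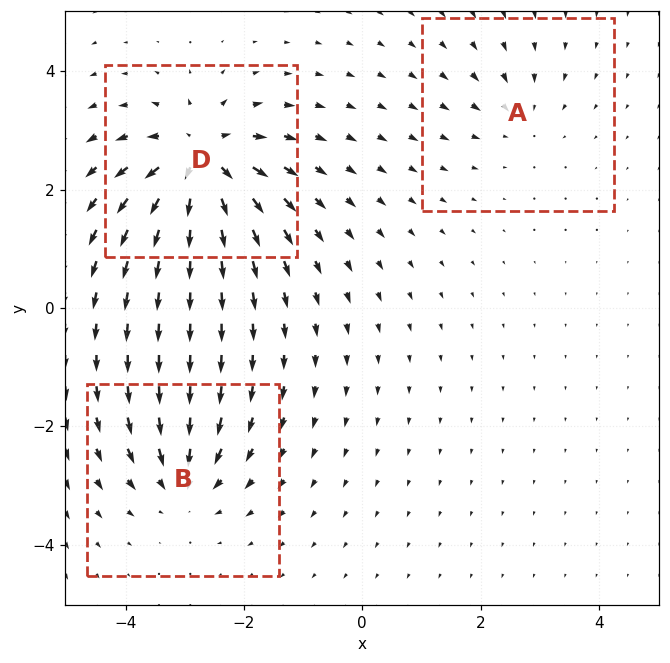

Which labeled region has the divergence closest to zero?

A

Divergence at each region's feature centre — A: about -2, B: about -4, D: about +6. Region A is closest to zero.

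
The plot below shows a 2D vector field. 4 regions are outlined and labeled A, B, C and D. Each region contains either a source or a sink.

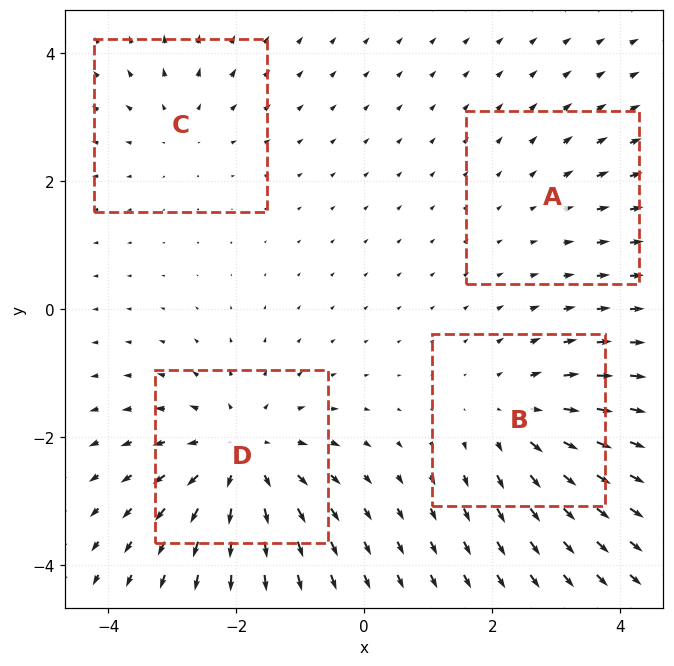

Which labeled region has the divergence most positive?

Divergence at each region's feature centre — A: about +2, B: about +5, C: about +3, D: about +6. Region D is most positive.

D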